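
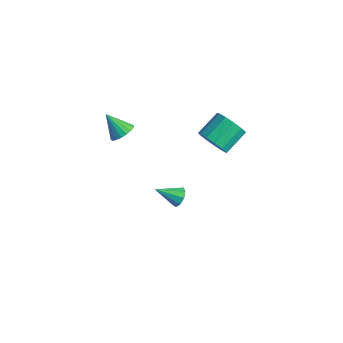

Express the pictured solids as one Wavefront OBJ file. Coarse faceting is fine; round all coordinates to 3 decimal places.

v 0.331 -3.762 3.249
v 0.919 -3.925 3.702
v -0.631 -4.118 4.371
v 0.867 -3.596 3.761
v 0.709 -3.3 3.719
v 0.476 -3.096 3.584
v 0.214 -3.023 3.383
v -0.025 -3.097 3.155
v -0.193 -3.303 2.945
v -0.258 -3.6 2.796
v -0.206 -3.928 2.737
v -0.047 -4.224 2.779
v 0.186 -4.429 2.914
v 0.448 -4.501 3.115
v 0.686 -4.427 3.343
v 0.855 -4.222 3.552
v 1.302 -0.668 -4.2
v 1.644 -1.155 -4.509
v 0.518 -1.752 -3.36
v 1.866 -1.023 -4.131
v 1.825 -0.725 -3.785
v 1.539 -0.4 -3.634
v 1.142 -0.201 -3.747
v 0.82 -0.22 -4.073
v 0.724 -0.449 -4.458
v 0.898 -0.781 -4.723
v 1.261 -1.059 -4.743
v 3.57 -0.2 2.595
v 4.274 0.182 2.014
v 4.154 1.603 2.803
v 3.45 1.22 3.385
v 3.788 0.283 1.759
v 3.668 1.704 2.549
v 3.233 0.23 1.77
v 3.113 1.651 2.559
v 2.784 0.04 2.043
v 2.664 1.461 2.832
v 2.586 -0.226 2.491
v 2.466 1.195 3.281
v 2.7 -0.484 2.973
v 2.58 0.937 3.762
v 3.09 -0.652 3.334
v 2.97 0.769 4.124
v 3.632 -0.676 3.461
v 3.512 0.745 4.251
v 4.155 -0.55 3.313
v 4.035 0.871 4.103
v 4.492 -0.313 2.937
v 4.372 1.108 3.727
v 4.536 -0.04 2.453
v 4.416 1.381 3.242
f 2 1 4
f 2 4 3
f 4 1 5
f 4 5 3
f 5 1 6
f 5 6 3
f 6 1 7
f 6 7 3
f 7 1 8
f 7 8 3
f 8 1 9
f 8 9 3
f 9 1 10
f 9 10 3
f 10 1 11
f 10 11 3
f 11 1 12
f 11 12 3
f 12 1 13
f 12 13 3
f 13 1 14
f 13 14 3
f 14 1 15
f 14 15 3
f 15 1 16
f 15 16 3
f 16 1 2
f 16 2 3
f 18 17 20
f 18 20 19
f 20 17 21
f 20 21 19
f 21 17 22
f 21 22 19
f 22 17 23
f 22 23 19
f 23 17 24
f 23 24 19
f 24 17 25
f 24 25 19
f 25 17 26
f 25 26 19
f 26 17 27
f 26 27 19
f 27 17 18
f 27 18 19
f 29 28 32
f 29 32 30
f 30 32 33
f 30 33 31
f 32 28 34
f 32 34 33
f 33 34 35
f 33 35 31
f 34 28 36
f 34 36 35
f 35 36 37
f 35 37 31
f 36 28 38
f 36 38 37
f 37 38 39
f 37 39 31
f 38 28 40
f 38 40 39
f 39 40 41
f 39 41 31
f 40 28 42
f 40 42 41
f 41 42 43
f 41 43 31
f 42 28 44
f 42 44 43
f 43 44 45
f 43 45 31
f 44 28 46
f 44 46 45
f 45 46 47
f 45 47 31
f 46 28 48
f 46 48 47
f 47 48 49
f 47 49 31
f 48 28 50
f 48 50 49
f 49 50 51
f 49 51 31
f 50 28 29
f 50 29 51
f 51 29 30
f 51 30 31



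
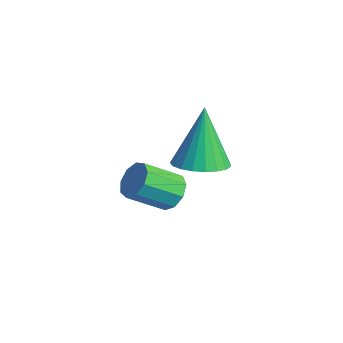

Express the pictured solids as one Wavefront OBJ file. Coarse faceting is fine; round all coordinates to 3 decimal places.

v -0.84 1.189 2.263
v -0.097 1.243 2.46
v -1.32 1.571 3.977
v -0.165 1.544 2.374
v -0.35 1.783 2.269
v -0.619 1.92 2.163
v -0.926 1.931 2.074
v -1.219 1.813 2.018
v -1.446 1.587 2.005
v -1.568 1.293 2.036
v -1.564 0.981 2.106
v -1.435 0.705 2.204
v -1.203 0.512 2.312
v -0.908 0.437 2.412
v -0.601 0.492 2.485
v -0.336 0.667 2.521
v -0.157 0.933 2.512
v 1.473 -0.9 3.575
v 1.706 -1.212 3.216
v 1.5 -2.113 3.866
v 1.267 -1.8 4.225
v 1.951 -1.095 3.456
v 1.745 -1.996 4.106
v 1.972 -0.886 3.751
v 1.767 -1.787 4.402
v 1.76 -0.684 3.964
v 1.554 -1.584 4.615
v 1.413 -0.582 3.995
v 1.207 -1.483 4.646
v 1.094 -0.629 3.829
v 0.889 -1.53 4.48
v 0.953 -0.803 3.544
v 0.747 -1.704 4.195
v 1.054 -1.022 3.273
v 0.849 -1.922 3.924
v 1.352 -1.183 3.144
v 1.146 -2.084 3.794
f 2 1 4
f 2 4 3
f 4 1 5
f 4 5 3
f 5 1 6
f 5 6 3
f 6 1 7
f 6 7 3
f 7 1 8
f 7 8 3
f 8 1 9
f 8 9 3
f 9 1 10
f 9 10 3
f 10 1 11
f 10 11 3
f 11 1 12
f 11 12 3
f 12 1 13
f 12 13 3
f 13 1 14
f 13 14 3
f 14 1 15
f 14 15 3
f 15 1 16
f 15 16 3
f 16 1 17
f 16 17 3
f 17 1 2
f 17 2 3
f 19 18 22
f 19 22 20
f 20 22 23
f 20 23 21
f 22 18 24
f 22 24 23
f 23 24 25
f 23 25 21
f 24 18 26
f 24 26 25
f 25 26 27
f 25 27 21
f 26 18 28
f 26 28 27
f 27 28 29
f 27 29 21
f 28 18 30
f 28 30 29
f 29 30 31
f 29 31 21
f 30 18 32
f 30 32 31
f 31 32 33
f 31 33 21
f 32 18 34
f 32 34 33
f 33 34 35
f 33 35 21
f 34 18 36
f 34 36 35
f 35 36 37
f 35 37 21
f 36 18 19
f 36 19 37
f 37 19 20
f 37 20 21



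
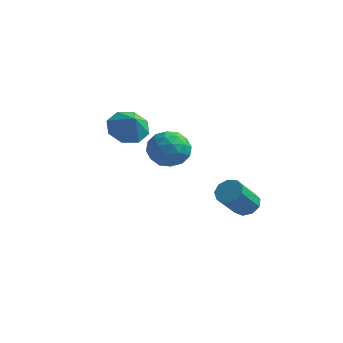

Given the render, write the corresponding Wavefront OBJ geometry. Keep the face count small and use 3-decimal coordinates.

v -2.817 -1.871 2.051
v -2.205 -2.083 1.455
v -2.223 -2.289 2.809
v -2.108 -1.47 1.717
v -2.426 -1.092 2.174
v -2.973 -1.17 2.56
v -3.429 -1.659 2.647
v -3.526 -2.272 2.385
v -3.208 -2.65 1.927
v -2.661 -2.572 1.542
v 2.19 -1.5 -0.988
v 2.784 -1.567 -0.942
v 2.585 -2.587 0.154
v 1.99 -2.52 0.108
v 2.656 -1.27 -0.689
v 2.457 -2.29 0.407
v 2.31 -1.081 -0.576
v 2.11 -2.101 0.52
v 1.908 -1.088 -0.655
v 1.708 -2.108 0.44
v 1.637 -1.288 -0.891
v 1.437 -2.308 0.205
v 1.625 -1.587 -1.171
v 1.426 -2.607 -0.076
v 1.878 -1.845 -1.366
v 1.678 -2.865 -0.271
v 2.276 -1.942 -1.384
v 2.076 -2.962 -0.288
v 2.634 -1.832 -1.216
v 2.434 -2.852 -0.121
v -0.351 -1.934 1.811
v 0.128 -2.443 2.384
v -0.988 -3.137 1.276
v -0.509 -3.646 1.849
v -1.159 -3.101 2.163
v -0.765 -2.358 2.494
v -0.095 -3.222 1.166
v 0.299 -2.479 1.497
v 0.286 -3.239 1.986
v -0.371 -3.165 2.602
v -0.489 -2.415 1.058
v -1.146 -2.341 1.674
v -0.055 -2.083 2.145
v -0.805 -3.497 1.515
v -1.187 -3.177 1.7
v -0.905 -3.476 2.037
v -0.58 -2.033 2.209
v -0.299 -2.332 2.546
v -1.056 -2.719 2.416
v -0.561 -3.248 1.114
v -0.28 -3.547 1.451
v 0.045 -2.104 1.623
v 0.327 -2.403 1.96
v 0.196 -2.861 1.244
v 0.319 -2.85 2.248
v -0.056 -3.557 1.933
v 0.188 -3.308 1.532
v 0.42 -2.871 1.726
v -0.067 -2.806 2.61
v -0.442 -3.513 2.295
v -0.824 -3.193 2.479
v -0.593 -2.756 2.674
v 0.026 -3.274 2.375
v -0.418 -2.067 1.365
v -0.793 -2.774 1.05
v -0.267 -2.824 0.986
v -0.036 -2.387 1.181
v -0.804 -2.023 1.727
v -1.179 -2.73 1.412
v -1.28 -2.709 1.934
v -1.048 -2.272 2.128
v -0.886 -2.306 1.285
f 2 1 4
f 2 4 3
f 4 1 5
f 4 5 3
f 5 1 6
f 5 6 3
f 6 1 7
f 6 7 3
f 7 1 8
f 7 8 3
f 8 1 9
f 8 9 3
f 9 1 10
f 9 10 3
f 10 1 2
f 10 2 3
f 12 11 15
f 12 15 13
f 13 15 16
f 13 16 14
f 15 11 17
f 15 17 16
f 16 17 18
f 16 18 14
f 17 11 19
f 17 19 18
f 18 19 20
f 18 20 14
f 19 11 21
f 19 21 20
f 20 21 22
f 20 22 14
f 21 11 23
f 21 23 22
f 22 23 24
f 22 24 14
f 23 11 25
f 23 25 24
f 24 25 26
f 24 26 14
f 25 11 27
f 25 27 26
f 26 27 28
f 26 28 14
f 27 11 29
f 27 29 28
f 28 29 30
f 28 30 14
f 29 11 12
f 29 12 30
f 30 12 13
f 30 13 14
f 31 68 47
f 68 42 71
f 47 71 36
f 68 71 47
f 31 47 43
f 47 36 48
f 43 48 32
f 47 48 43
f 31 43 52
f 43 32 53
f 52 53 38
f 43 53 52
f 31 52 64
f 52 38 67
f 64 67 41
f 52 67 64
f 31 64 68
f 64 41 72
f 68 72 42
f 64 72 68
f 32 48 59
f 48 36 62
f 59 62 40
f 48 62 59
f 36 71 49
f 71 42 70
f 49 70 35
f 71 70 49
f 42 72 69
f 72 41 65
f 69 65 33
f 72 65 69
f 41 67 66
f 67 38 54
f 66 54 37
f 67 54 66
f 38 53 58
f 53 32 55
f 58 55 39
f 53 55 58
f 34 60 46
f 60 40 61
f 46 61 35
f 60 61 46
f 34 46 44
f 46 35 45
f 44 45 33
f 46 45 44
f 34 44 51
f 44 33 50
f 51 50 37
f 44 50 51
f 34 51 56
f 51 37 57
f 56 57 39
f 51 57 56
f 34 56 60
f 56 39 63
f 60 63 40
f 56 63 60
f 35 61 49
f 61 40 62
f 49 62 36
f 61 62 49
f 33 45 69
f 45 35 70
f 69 70 42
f 45 70 69
f 37 50 66
f 50 33 65
f 66 65 41
f 50 65 66
f 39 57 58
f 57 37 54
f 58 54 38
f 57 54 58
f 40 63 59
f 63 39 55
f 59 55 32
f 63 55 59



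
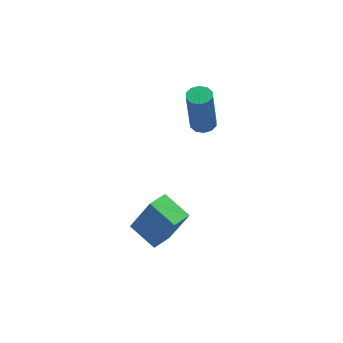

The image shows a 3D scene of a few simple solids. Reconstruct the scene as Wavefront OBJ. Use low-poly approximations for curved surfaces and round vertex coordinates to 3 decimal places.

v -0.171 2.114 -1.317
v 0.332 2.175 -1.261
v 0.135 2.027 0.673
v -0.369 1.966 0.617
v 0.198 2.46 -1.253
v 0 2.312 0.681
v -0.078 2.613 -1.27
v -0.275 2.465 0.665
v -0.389 2.575 -1.304
v -0.586 2.427 0.63
v -0.617 2.361 -1.344
v -0.814 2.213 0.591
v -0.675 2.053 -1.373
v -0.872 1.905 0.561
v -0.54 1.768 -1.381
v -0.738 1.62 0.553
v -0.265 1.615 -1.365
v -0.462 1.467 0.57
v 0.046 1.653 -1.33
v -0.151 1.505 0.604
v 0.274 1.867 -1.291
v 0.077 1.719 0.644
v -3.705 -2.328 -2.205
v -3.018 -2.488 -0.791
v -3.055 -1.709 -2.45
v -2.368 -1.869 -1.036
v -3.012 -3.231 -2.644
v -2.325 -3.391 -1.23
v -2.362 -2.612 -2.889
v -1.675 -2.772 -1.475
f 2 1 5
f 2 5 3
f 3 5 6
f 3 6 4
f 5 1 7
f 5 7 6
f 6 7 8
f 6 8 4
f 7 1 9
f 7 9 8
f 8 9 10
f 8 10 4
f 9 1 11
f 9 11 10
f 10 11 12
f 10 12 4
f 11 1 13
f 11 13 12
f 12 13 14
f 12 14 4
f 13 1 15
f 13 15 14
f 14 15 16
f 14 16 4
f 15 1 17
f 15 17 16
f 16 17 18
f 16 18 4
f 17 1 19
f 17 19 18
f 18 19 20
f 18 20 4
f 19 1 21
f 19 21 20
f 20 21 22
f 20 22 4
f 21 1 2
f 21 2 22
f 22 2 3
f 22 3 4
f 24 26 23
f 27 24 23
f 23 26 25
f 25 27 23
f 24 30 26
f 28 24 27
f 28 30 24
f 26 30 25
f 29 27 25
f 25 30 29
f 29 28 27
f 30 28 29



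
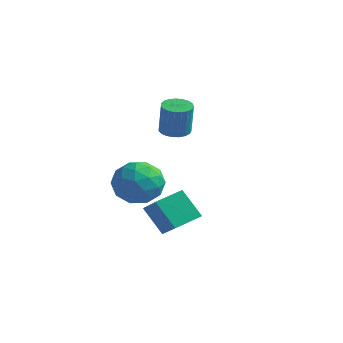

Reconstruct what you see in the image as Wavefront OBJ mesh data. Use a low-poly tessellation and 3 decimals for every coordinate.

v 0.67 -3.14 -1.098
v 1.913 -3.784 -0.205
v 1.02 -1.945 -0.723
v 2.262 -2.589 0.17
v 1.598 -3.031 -2.31
v 2.84 -3.675 -1.417
v 1.947 -1.836 -1.935
v 3.19 -2.48 -1.042
v -2.427 2.353 1.03
v -2.052 1.772 0.87
v -1.718 1.546 2.469
v -2.093 2.127 2.63
v -1.846 1.983 0.856
v -1.512 1.757 2.456
v -1.741 2.258 0.873
v -1.407 2.032 2.473
v -1.754 2.55 0.917
v -1.42 2.324 2.517
v -1.884 2.808 0.981
v -1.55 2.581 2.581
v -2.107 2.987 1.053
v -1.773 2.76 2.653
v -2.386 3.056 1.121
v -2.052 2.83 2.721
v -2.672 3.004 1.173
v -2.338 2.778 2.773
v -2.915 2.839 1.201
v -2.581 2.613 2.801
v -3.075 2.591 1.199
v -2.74 2.364 2.799
v -3.122 2.301 1.168
v -2.788 2.075 2.768
v -3.049 2.02 1.113
v -2.715 1.794 2.713
v -2.868 1.797 1.044
v -2.534 1.571 2.643
v -2.611 1.67 0.972
v -2.277 1.444 2.572
v -2.323 1.661 0.91
v -1.989 1.435 2.51
v 0.693 -1.968 -0.355
v 1.03 -2.52 0.617
v -0.83 -3.08 -0.457
v -0.493 -3.632 0.515
v -0.858 -2.524 0.569
v 0.084 -1.837 0.632
v 0.116 -3.763 -0.472
v 1.058 -3.076 -0.409
v 0.674 -3.629 0.545
v 0.072 -2.863 1.188
v 0.128 -2.737 -1.028
v -0.474 -1.971 -0.385
v 0.995 -2.147 0.14
v -0.795 -3.453 0.02
v -1.01 -2.803 0.052
v -0.811 -3.127 0.623
v 0.439 -1.745 0.149
v 0.637 -2.069 0.72
v -0.473 -2.072 0.692
v -0.437 -3.531 -0.56
v -0.239 -3.855 0.011
v 1.011 -2.473 -0.463
v 1.21 -2.797 0.108
v 0.673 -3.528 -0.532
v 0.984 -3.123 0.669
v 0.089 -3.776 0.609
v 0.447 -3.853 0.029
v 1 -3.449 0.066
v 0.63 -2.672 1.047
v -0.265 -3.326 0.987
v -0.48 -2.675 1.018
v 0.074 -2.271 1.056
v 0.421 -3.324 1.004
v 0.465 -2.274 -0.827
v -0.43 -2.928 -0.887
v 0.126 -3.329 -0.896
v 0.68 -2.925 -0.858
v 0.111 -1.824 -0.449
v -0.784 -2.477 -0.509
v -0.8 -2.151 0.094
v -0.247 -1.747 0.131
v -0.221 -2.276 -0.844
f 2 4 1
f 5 2 1
f 1 4 3
f 3 5 1
f 2 8 4
f 6 2 5
f 6 8 2
f 4 8 3
f 7 5 3
f 3 8 7
f 7 6 5
f 8 6 7
f 10 9 13
f 10 13 11
f 11 13 14
f 11 14 12
f 13 9 15
f 13 15 14
f 14 15 16
f 14 16 12
f 15 9 17
f 15 17 16
f 16 17 18
f 16 18 12
f 17 9 19
f 17 19 18
f 18 19 20
f 18 20 12
f 19 9 21
f 19 21 20
f 20 21 22
f 20 22 12
f 21 9 23
f 21 23 22
f 22 23 24
f 22 24 12
f 23 9 25
f 23 25 24
f 24 25 26
f 24 26 12
f 25 9 27
f 25 27 26
f 26 27 28
f 26 28 12
f 27 9 29
f 27 29 28
f 28 29 30
f 28 30 12
f 29 9 31
f 29 31 30
f 30 31 32
f 30 32 12
f 31 9 33
f 31 33 32
f 32 33 34
f 32 34 12
f 33 9 35
f 33 35 34
f 34 35 36
f 34 36 12
f 35 9 37
f 35 37 36
f 36 37 38
f 36 38 12
f 37 9 39
f 37 39 38
f 38 39 40
f 38 40 12
f 39 9 10
f 39 10 40
f 40 10 11
f 40 11 12
f 41 78 57
f 78 52 81
f 57 81 46
f 78 81 57
f 41 57 53
f 57 46 58
f 53 58 42
f 57 58 53
f 41 53 62
f 53 42 63
f 62 63 48
f 53 63 62
f 41 62 74
f 62 48 77
f 74 77 51
f 62 77 74
f 41 74 78
f 74 51 82
f 78 82 52
f 74 82 78
f 42 58 69
f 58 46 72
f 69 72 50
f 58 72 69
f 46 81 59
f 81 52 80
f 59 80 45
f 81 80 59
f 52 82 79
f 82 51 75
f 79 75 43
f 82 75 79
f 51 77 76
f 77 48 64
f 76 64 47
f 77 64 76
f 48 63 68
f 63 42 65
f 68 65 49
f 63 65 68
f 44 70 56
f 70 50 71
f 56 71 45
f 70 71 56
f 44 56 54
f 56 45 55
f 54 55 43
f 56 55 54
f 44 54 61
f 54 43 60
f 61 60 47
f 54 60 61
f 44 61 66
f 61 47 67
f 66 67 49
f 61 67 66
f 44 66 70
f 66 49 73
f 70 73 50
f 66 73 70
f 45 71 59
f 71 50 72
f 59 72 46
f 71 72 59
f 43 55 79
f 55 45 80
f 79 80 52
f 55 80 79
f 47 60 76
f 60 43 75
f 76 75 51
f 60 75 76
f 49 67 68
f 67 47 64
f 68 64 48
f 67 64 68
f 50 73 69
f 73 49 65
f 69 65 42
f 73 65 69



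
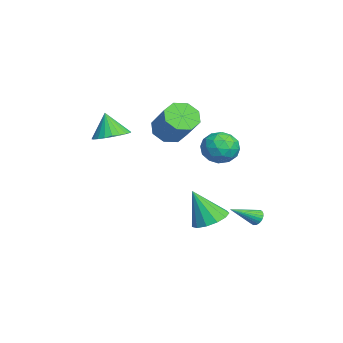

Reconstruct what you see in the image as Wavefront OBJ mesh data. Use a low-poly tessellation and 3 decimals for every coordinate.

v -0.119 1.254 -4.665
v 0.884 1.532 -4.419
v -0.341 0.326 -2.715
v 0.533 1.988 -4.241
v -0.025 2.212 -4.198
v -0.613 2.131 -4.303
v -1.045 1.772 -4.523
v -1.182 1.248 -4.788
v -0.982 0.726 -5.014
v -0.509 0.372 -5.129
v 0.089 0.297 -5.096
v 0.62 0.526 -4.927
v 0.917 0.987 -4.674
v 1.644 3.459 -3.761
v 1.856 3.277 -4.188
v 2.216 2.061 -2.879
v 2.006 3.385 -4.113
v 2.1 3.505 -3.985
v 2.125 3.617 -3.823
v 2.077 3.706 -3.651
v 1.963 3.757 -3.497
v 1.8 3.762 -3.382
v 1.614 3.722 -3.325
v 1.432 3.642 -3.335
v 1.282 3.534 -3.41
v 1.188 3.414 -3.538
v 1.163 3.301 -3.7
v 1.211 3.213 -3.871
v 1.325 3.162 -4.026
v 1.488 3.156 -4.141
v 1.675 3.196 -4.197
v -2.082 -0.756 1.031
v -1.524 -0.337 0.3
v -0.06 0.255 1.759
v -0.618 -0.164 2.489
v -2.031 0.16 0.608
v -0.566 0.751 2.066
v -2.567 0.12 1.162
v -1.103 0.712 2.621
v -2.82 -0.433 1.64
v -1.356 0.159 3.099
v -2.64 -1.175 1.761
v -1.176 -0.583 3.22
v -2.134 -1.671 1.454
v -0.669 -1.08 2.912
v -1.597 -1.632 0.899
v -0.133 -1.04 2.358
v -1.344 -1.079 0.421
v 0.12 -0.487 1.88
v 0.084 1.577 1.097
v 0.488 2.016 0.218
v 1.672 1.244 1.662
v 2.076 1.683 0.783
v 1.592 2.292 1.506
v 0.61 2.497 1.157
v 1.55 0.763 0.723
v 0.568 0.968 0.374
v 1.394 1.513 -0.013
v 1.42 2.457 0.471
v 0.74 0.803 1.409
v 0.766 1.747 1.893
v 0.146 1.826 0.608
v 2.014 1.434 1.272
v 1.729 1.792 1.697
v 1.966 2.05 1.181
v 0.218 2.109 1.16
v 0.456 2.367 0.643
v 1.105 2.529 1.4
v 1.704 0.893 1.237
v 1.942 1.151 0.72
v 0.194 1.21 0.699
v 0.431 1.468 0.183
v 1.055 0.731 0.48
v 0.917 1.788 -0.044
v 1.85 1.592 0.288
v 1.541 1.051 0.253
v 0.964 1.172 0.047
v 0.932 2.343 0.24
v 1.866 2.147 0.572
v 1.581 2.505 0.997
v 1.004 2.626 0.792
v 1.465 2.047 0.105
v 0.294 1.113 1.308
v 1.228 0.917 1.64
v 1.156 0.634 1.088
v 0.579 0.755 0.883
v 0.31 1.668 1.592
v 1.243 1.472 1.924
v 1.196 2.088 1.833
v 0.619 2.209 1.627
v 0.695 1.213 1.775
v 0.416 -3.766 1.623
v 1.028 -3.04 1.969
v -0.016 -4.074 3.037
v 0.695 -2.838 1.911
v 0.319 -2.778 1.809
v -0.042 -2.867 1.679
v -0.334 -3.094 1.541
v -0.511 -3.423 1.415
v -0.547 -3.804 1.321
v -0.436 -4.179 1.273
v -0.196 -4.491 1.278
v 0.137 -4.693 1.336
v 0.513 -4.754 1.437
v 0.874 -4.664 1.567
v 1.166 -4.437 1.706
v 1.343 -4.109 1.832
v 1.379 -3.728 1.926
v 1.268 -3.353 1.974
f 2 1 4
f 2 4 3
f 4 1 5
f 4 5 3
f 5 1 6
f 5 6 3
f 6 1 7
f 6 7 3
f 7 1 8
f 7 8 3
f 8 1 9
f 8 9 3
f 9 1 10
f 9 10 3
f 10 1 11
f 10 11 3
f 11 1 12
f 11 12 3
f 12 1 13
f 12 13 3
f 13 1 2
f 13 2 3
f 15 14 17
f 15 17 16
f 17 14 18
f 17 18 16
f 18 14 19
f 18 19 16
f 19 14 20
f 19 20 16
f 20 14 21
f 20 21 16
f 21 14 22
f 21 22 16
f 22 14 23
f 22 23 16
f 23 14 24
f 23 24 16
f 24 14 25
f 24 25 16
f 25 14 26
f 25 26 16
f 26 14 27
f 26 27 16
f 27 14 28
f 27 28 16
f 28 14 29
f 28 29 16
f 29 14 30
f 29 30 16
f 30 14 31
f 30 31 16
f 31 14 15
f 31 15 16
f 33 32 36
f 33 36 34
f 34 36 37
f 34 37 35
f 36 32 38
f 36 38 37
f 37 38 39
f 37 39 35
f 38 32 40
f 38 40 39
f 39 40 41
f 39 41 35
f 40 32 42
f 40 42 41
f 41 42 43
f 41 43 35
f 42 32 44
f 42 44 43
f 43 44 45
f 43 45 35
f 44 32 46
f 44 46 45
f 45 46 47
f 45 47 35
f 46 32 48
f 46 48 47
f 47 48 49
f 47 49 35
f 48 32 33
f 48 33 49
f 49 33 34
f 49 34 35
f 50 87 66
f 87 61 90
f 66 90 55
f 87 90 66
f 50 66 62
f 66 55 67
f 62 67 51
f 66 67 62
f 50 62 71
f 62 51 72
f 71 72 57
f 62 72 71
f 50 71 83
f 71 57 86
f 83 86 60
f 71 86 83
f 50 83 87
f 83 60 91
f 87 91 61
f 83 91 87
f 51 67 78
f 67 55 81
f 78 81 59
f 67 81 78
f 55 90 68
f 90 61 89
f 68 89 54
f 90 89 68
f 61 91 88
f 91 60 84
f 88 84 52
f 91 84 88
f 60 86 85
f 86 57 73
f 85 73 56
f 86 73 85
f 57 72 77
f 72 51 74
f 77 74 58
f 72 74 77
f 53 79 65
f 79 59 80
f 65 80 54
f 79 80 65
f 53 65 63
f 65 54 64
f 63 64 52
f 65 64 63
f 53 63 70
f 63 52 69
f 70 69 56
f 63 69 70
f 53 70 75
f 70 56 76
f 75 76 58
f 70 76 75
f 53 75 79
f 75 58 82
f 79 82 59
f 75 82 79
f 54 80 68
f 80 59 81
f 68 81 55
f 80 81 68
f 52 64 88
f 64 54 89
f 88 89 61
f 64 89 88
f 56 69 85
f 69 52 84
f 85 84 60
f 69 84 85
f 58 76 77
f 76 56 73
f 77 73 57
f 76 73 77
f 59 82 78
f 82 58 74
f 78 74 51
f 82 74 78
f 93 92 95
f 93 95 94
f 95 92 96
f 95 96 94
f 96 92 97
f 96 97 94
f 97 92 98
f 97 98 94
f 98 92 99
f 98 99 94
f 99 92 100
f 99 100 94
f 100 92 101
f 100 101 94
f 101 92 102
f 101 102 94
f 102 92 103
f 102 103 94
f 103 92 104
f 103 104 94
f 104 92 105
f 104 105 94
f 105 92 106
f 105 106 94
f 106 92 107
f 106 107 94
f 107 92 108
f 107 108 94
f 108 92 109
f 108 109 94
f 109 92 93
f 109 93 94



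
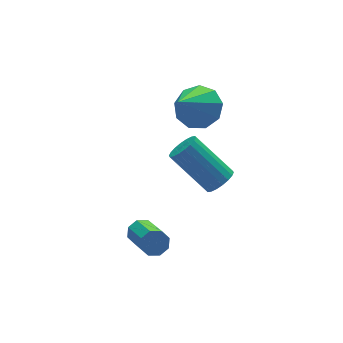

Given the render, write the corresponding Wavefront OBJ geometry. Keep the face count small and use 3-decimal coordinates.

v 4.191 1.825 -0.912
v 4.559 2.443 -0.275
v 2.949 1.035 0.572
v 4.036 2.709 -0.571
v 3.586 2.562 -1.026
v 3.419 2.07 -1.428
v 3.614 1.463 -1.588
v 4.078 1.026 -1.432
v 4.595 0.963 -1.033
v 4.924 1.303 -0.577
v 4.909 1.887 -0.277
v 3.665 -0.889 -2.733
v 3.984 -1.188 -2.266
v 3.093 0.03 -0.879
v 2.775 0.329 -1.347
v 4.161 -0.977 -2.338
v 3.27 0.242 -0.951
v 4.24 -0.748 -2.489
v 3.349 0.471 -1.102
v 4.205 -0.547 -2.688
v 3.314 0.671 -1.301
v 4.063 -0.414 -2.896
v 3.172 0.804 -1.509
v 3.842 -0.375 -3.072
v 2.951 0.843 -1.685
v 3.586 -0.438 -3.181
v 2.696 0.78 -1.794
v 3.347 -0.59 -3.201
v 2.456 0.628 -1.814
v 3.17 -0.802 -3.129
v 2.279 0.417 -1.742
v 3.091 -1.031 -2.978
v 2.2 0.188 -1.591
v 3.126 -1.231 -2.779
v 2.235 -0.013 -1.392
v 3.268 -1.364 -2.571
v 2.377 -0.146 -1.184
v 3.489 -1.403 -2.395
v 2.598 -0.185 -1.008
v 3.744 -1.34 -2.286
v 2.854 -0.122 -0.899
v 0.274 -1.415 -3.67
v 0.682 -1.643 -3.942
v 0.453 -3.173 -3.001
v 0.046 -2.945 -2.73
v 0.808 -1.451 -3.598
v 0.58 -2.981 -2.658
v 0.622 -1.238 -3.297
v 0.394 -2.768 -2.357
v 0.232 -1.129 -3.214
v 0.004 -2.658 -2.274
v -0.133 -1.187 -3.399
v -0.362 -2.717 -2.458
v -0.26 -1.379 -3.742
v -0.488 -2.909 -2.802
v -0.074 -1.592 -4.043
v -0.302 -3.122 -3.103
v 0.316 -1.702 -4.126
v 0.088 -3.231 -3.186
f 2 1 4
f 2 4 3
f 4 1 5
f 4 5 3
f 5 1 6
f 5 6 3
f 6 1 7
f 6 7 3
f 7 1 8
f 7 8 3
f 8 1 9
f 8 9 3
f 9 1 10
f 9 10 3
f 10 1 11
f 10 11 3
f 11 1 2
f 11 2 3
f 13 12 16
f 13 16 14
f 14 16 17
f 14 17 15
f 16 12 18
f 16 18 17
f 17 18 19
f 17 19 15
f 18 12 20
f 18 20 19
f 19 20 21
f 19 21 15
f 20 12 22
f 20 22 21
f 21 22 23
f 21 23 15
f 22 12 24
f 22 24 23
f 23 24 25
f 23 25 15
f 24 12 26
f 24 26 25
f 25 26 27
f 25 27 15
f 26 12 28
f 26 28 27
f 27 28 29
f 27 29 15
f 28 12 30
f 28 30 29
f 29 30 31
f 29 31 15
f 30 12 32
f 30 32 31
f 31 32 33
f 31 33 15
f 32 12 34
f 32 34 33
f 33 34 35
f 33 35 15
f 34 12 36
f 34 36 35
f 35 36 37
f 35 37 15
f 36 12 38
f 36 38 37
f 37 38 39
f 37 39 15
f 38 12 40
f 38 40 39
f 39 40 41
f 39 41 15
f 40 12 13
f 40 13 41
f 41 13 14
f 41 14 15
f 43 42 46
f 43 46 44
f 44 46 47
f 44 47 45
f 46 42 48
f 46 48 47
f 47 48 49
f 47 49 45
f 48 42 50
f 48 50 49
f 49 50 51
f 49 51 45
f 50 42 52
f 50 52 51
f 51 52 53
f 51 53 45
f 52 42 54
f 52 54 53
f 53 54 55
f 53 55 45
f 54 42 56
f 54 56 55
f 55 56 57
f 55 57 45
f 56 42 58
f 56 58 57
f 57 58 59
f 57 59 45
f 58 42 43
f 58 43 59
f 59 43 44
f 59 44 45



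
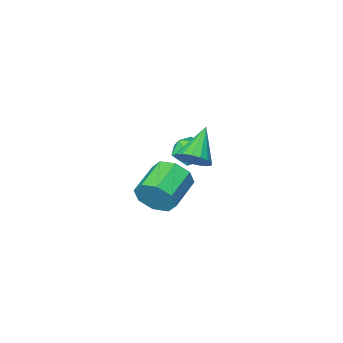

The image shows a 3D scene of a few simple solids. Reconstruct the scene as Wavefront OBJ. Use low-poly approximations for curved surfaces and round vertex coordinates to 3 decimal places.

v -1.838 -0.223 -2.883
v -1.282 -0.169 -2.324
v -2.982 -0.937 -1.677
v -1.465 0.161 -2.302
v -1.733 0.404 -2.413
v -2.026 0.502 -2.632
v -2.275 0.435 -2.908
v -2.424 0.217 -3.179
v -2.439 -0.102 -3.382
v -2.316 -0.449 -3.47
v -2.084 -0.743 -3.425
v -1.795 -0.919 -3.255
v -1.516 -0.935 -3
v -1.311 -0.788 -2.718
v -1.227 -0.511 -2.474
v 2.045 2.788 -2.182
v 2.458 2.517 -1.453
v 1.148 1.821 -0.97
v 0.735 2.092 -1.698
v 2.166 3.119 -1.375
v 0.857 2.423 -0.892
v 1.804 3.527 -1.77
v 0.494 2.831 -1.287
v 1.583 3.503 -2.406
v 0.273 2.806 -1.922
v 1.632 3.059 -2.91
v 0.322 2.363 -2.427
v 1.923 2.457 -2.988
v 0.614 1.761 -2.505
v 2.286 2.049 -2.593
v 0.976 1.353 -2.11
v 2.507 2.074 -1.958
v 1.197 1.377 -1.474
v -3.301 -1.491 -3.812
v -2.596 -1.719 -3.436
v -3.584 -2.781 -4.064
v -2.879 -3.009 -3.688
v -3.503 -2.692 -3.242
v -3.329 -1.895 -3.086
v -2.851 -2.605 -4.414
v -2.677 -1.808 -4.258
v -2.318 -2.408 -3.808
v -2.721 -2.461 -3.084
v -3.459 -2.039 -4.416
v -3.862 -2.092 -3.692
f 2 1 4
f 2 4 3
f 4 1 5
f 4 5 3
f 5 1 6
f 5 6 3
f 6 1 7
f 6 7 3
f 7 1 8
f 7 8 3
f 8 1 9
f 8 9 3
f 9 1 10
f 9 10 3
f 10 1 11
f 10 11 3
f 11 1 12
f 11 12 3
f 12 1 13
f 12 13 3
f 13 1 14
f 13 14 3
f 14 1 15
f 14 15 3
f 15 1 2
f 15 2 3
f 17 16 20
f 17 20 18
f 18 20 21
f 18 21 19
f 20 16 22
f 20 22 21
f 21 22 23
f 21 23 19
f 22 16 24
f 22 24 23
f 23 24 25
f 23 25 19
f 24 16 26
f 24 26 25
f 25 26 27
f 25 27 19
f 26 16 28
f 26 28 27
f 27 28 29
f 27 29 19
f 28 16 30
f 28 30 29
f 29 30 31
f 29 31 19
f 30 16 32
f 30 32 31
f 31 32 33
f 31 33 19
f 32 16 17
f 32 17 33
f 33 17 18
f 33 18 19
f 34 45 39
f 34 39 35
f 34 35 41
f 34 41 44
f 34 44 45
f 35 39 43
f 39 45 38
f 45 44 36
f 44 41 40
f 41 35 42
f 37 43 38
f 37 38 36
f 37 36 40
f 37 40 42
f 37 42 43
f 38 43 39
f 36 38 45
f 40 36 44
f 42 40 41
f 43 42 35



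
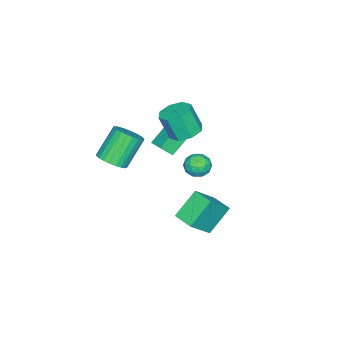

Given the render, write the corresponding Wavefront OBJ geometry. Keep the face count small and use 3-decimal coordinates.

v 0.223 -0.254 2.971
v 0.857 0.43 3.199
v 0.97 -0.181 4.717
v 0.337 -0.866 4.489
v 0.163 0.633 3.333
v 0.277 0.021 4.851
v -0.495 0.316 3.255
v -0.381 -0.295 4.772
v -0.733 -0.335 3.01
v -0.619 -0.946 4.528
v -0.41 -0.939 2.743
v -0.297 -1.55 4.261
v 0.283 -1.141 2.609
v 0.397 -1.753 4.127
v 0.941 -0.825 2.688
v 1.055 -1.436 4.205
v 1.179 -0.174 2.932
v 1.293 -0.785 4.45
v 3.699 -2.771 2.055
v 4.109 -3.421 2.523
v 2.891 -3.059 4.093
v 2.481 -2.409 3.625
v 4.303 -3.142 2.609
v 3.086 -2.779 4.179
v 4.406 -2.806 2.611
v 3.188 -2.443 4.181
v 4.4 -2.465 2.528
v 3.183 -2.102 4.098
v 4.288 -2.17 2.373
v 3.071 -1.808 3.944
v 4.086 -1.967 2.17
v 2.869 -1.605 3.74
v 3.826 -1.887 1.949
v 2.608 -1.524 3.519
v 3.546 -1.941 1.744
v 2.328 -1.578 3.315
v 3.289 -2.121 1.587
v 2.071 -1.759 3.157
v 3.094 -2.401 1.501
v 1.877 -2.038 3.071
v 2.992 -2.737 1.499
v 1.774 -2.374 3.069
v 2.997 -3.078 1.582
v 1.78 -2.715 3.152
v 3.109 -3.372 1.736
v 1.892 -3.01 3.307
v 3.311 -3.575 1.94
v 2.094 -3.213 3.51
v 3.572 -3.656 2.161
v 2.354 -3.293 3.731
v 3.852 -3.602 2.365
v 2.634 -3.239 3.936
v 0.731 0.556 -4.026
v -0.553 1.074 -2.681
v 1.178 1.734 -4.053
v -0.105 2.252 -2.707
v 2.045 0.088 -2.593
v 0.762 0.606 -1.247
v 2.493 1.266 -2.619
v 1.209 1.784 -1.274
v 3.284 2.532 2.846
v 3.554 2.248 3.518
v 2.426 1.612 2.802
v 2.696 1.328 3.474
v 2.319 2.009 3.463
v 2.85 2.577 3.49
v 3.13 1.283 2.83
v 3.661 1.851 2.857
v 3.459 1.476 3.508
v 2.958 1.924 3.899
v 3.022 1.936 2.421
v 2.521 2.384 2.812
v 3.494 2.471 3.186
v 2.486 1.389 3.134
v 2.264 1.789 3.127
v 2.423 1.622 3.522
v 3.08 2.664 3.169
v 3.239 2.497 3.565
v 2.513 2.357 3.532
v 2.741 1.363 2.755
v 2.9 1.196 3.151
v 3.557 2.238 2.798
v 3.716 2.071 3.193
v 3.467 1.503 2.788
v 3.597 1.85 3.575
v 3.093 1.309 3.549
v 3.348 1.283 3.171
v 3.66 1.617 3.187
v 3.303 2.114 3.805
v 2.798 1.573 3.779
v 2.577 1.973 3.772
v 2.888 2.307 3.788
v 3.247 1.66 3.799
v 3.182 2.287 2.541
v 2.677 1.746 2.515
v 3.092 1.553 2.532
v 3.403 1.887 2.548
v 2.887 2.551 2.771
v 2.383 2.01 2.745
v 2.32 2.243 3.133
v 2.632 2.577 3.149
v 2.733 2.2 2.521
v -1.488 -2.588 -0.784
v -1.11 -3.144 -0.1
v -2.663 -2.21 0.17
v -2.285 -2.766 0.855
v -0.855 -1.654 -0.375
v -0.477 -2.21 0.31
v -2.03 -1.276 0.58
v -1.652 -1.832 1.264
f 2 1 5
f 2 5 3
f 3 5 6
f 3 6 4
f 5 1 7
f 5 7 6
f 6 7 8
f 6 8 4
f 7 1 9
f 7 9 8
f 8 9 10
f 8 10 4
f 9 1 11
f 9 11 10
f 10 11 12
f 10 12 4
f 11 1 13
f 11 13 12
f 12 13 14
f 12 14 4
f 13 1 15
f 13 15 14
f 14 15 16
f 14 16 4
f 15 1 17
f 15 17 16
f 16 17 18
f 16 18 4
f 17 1 2
f 17 2 18
f 18 2 3
f 18 3 4
f 20 19 23
f 20 23 21
f 21 23 24
f 21 24 22
f 23 19 25
f 23 25 24
f 24 25 26
f 24 26 22
f 25 19 27
f 25 27 26
f 26 27 28
f 26 28 22
f 27 19 29
f 27 29 28
f 28 29 30
f 28 30 22
f 29 19 31
f 29 31 30
f 30 31 32
f 30 32 22
f 31 19 33
f 31 33 32
f 32 33 34
f 32 34 22
f 33 19 35
f 33 35 34
f 34 35 36
f 34 36 22
f 35 19 37
f 35 37 36
f 36 37 38
f 36 38 22
f 37 19 39
f 37 39 38
f 38 39 40
f 38 40 22
f 39 19 41
f 39 41 40
f 40 41 42
f 40 42 22
f 41 19 43
f 41 43 42
f 42 43 44
f 42 44 22
f 43 19 45
f 43 45 44
f 44 45 46
f 44 46 22
f 45 19 47
f 45 47 46
f 46 47 48
f 46 48 22
f 47 19 49
f 47 49 48
f 48 49 50
f 48 50 22
f 49 19 51
f 49 51 50
f 50 51 52
f 50 52 22
f 51 19 20
f 51 20 52
f 52 20 21
f 52 21 22
f 54 56 53
f 57 54 53
f 53 56 55
f 55 57 53
f 54 60 56
f 58 54 57
f 58 60 54
f 56 60 55
f 59 57 55
f 55 60 59
f 59 58 57
f 60 58 59
f 61 98 77
f 98 72 101
f 77 101 66
f 98 101 77
f 61 77 73
f 77 66 78
f 73 78 62
f 77 78 73
f 61 73 82
f 73 62 83
f 82 83 68
f 73 83 82
f 61 82 94
f 82 68 97
f 94 97 71
f 82 97 94
f 61 94 98
f 94 71 102
f 98 102 72
f 94 102 98
f 62 78 89
f 78 66 92
f 89 92 70
f 78 92 89
f 66 101 79
f 101 72 100
f 79 100 65
f 101 100 79
f 72 102 99
f 102 71 95
f 99 95 63
f 102 95 99
f 71 97 96
f 97 68 84
f 96 84 67
f 97 84 96
f 68 83 88
f 83 62 85
f 88 85 69
f 83 85 88
f 64 90 76
f 90 70 91
f 76 91 65
f 90 91 76
f 64 76 74
f 76 65 75
f 74 75 63
f 76 75 74
f 64 74 81
f 74 63 80
f 81 80 67
f 74 80 81
f 64 81 86
f 81 67 87
f 86 87 69
f 81 87 86
f 64 86 90
f 86 69 93
f 90 93 70
f 86 93 90
f 65 91 79
f 91 70 92
f 79 92 66
f 91 92 79
f 63 75 99
f 75 65 100
f 99 100 72
f 75 100 99
f 67 80 96
f 80 63 95
f 96 95 71
f 80 95 96
f 69 87 88
f 87 67 84
f 88 84 68
f 87 84 88
f 70 93 89
f 93 69 85
f 89 85 62
f 93 85 89
f 104 106 103
f 107 104 103
f 103 106 105
f 105 107 103
f 104 110 106
f 108 104 107
f 108 110 104
f 106 110 105
f 109 107 105
f 105 110 109
f 109 108 107
f 110 108 109



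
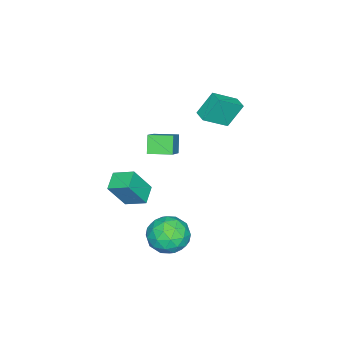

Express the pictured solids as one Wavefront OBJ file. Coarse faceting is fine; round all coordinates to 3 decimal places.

v 1.836 3.607 -4.379
v 2.657 2.891 -4.974
v 1.783 2.289 -2.866
v 2.604 1.573 -3.461
v 2.956 2.67 -3.001
v 2.989 3.485 -3.936
v 1.451 1.695 -3.904
v 1.484 2.51 -4.839
v 2.419 1.71 -4.68
v 3.349 2.313 -4.122
v 1.091 2.867 -3.718
v 2.021 3.47 -3.16
v 2.251 3.365 -4.809
v 2.189 1.815 -3.031
v 2.396 2.46 -2.76
v 2.878 2.04 -3.11
v 2.446 3.714 -4.199
v 2.928 3.293 -4.549
v 3.104 3.163 -3.39
v 1.512 1.887 -3.291
v 1.994 1.466 -3.641
v 1.562 3.14 -4.73
v 2.044 2.72 -5.08
v 1.336 2.017 -4.45
v 2.594 2.25 -4.986
v 2.563 1.475 -4.097
v 1.885 1.546 -4.357
v 1.904 2.025 -4.907
v 3.14 2.604 -4.658
v 3.109 1.829 -3.769
v 3.316 2.474 -3.499
v 3.335 2.953 -4.049
v 3.001 1.91 -4.486
v 1.331 3.351 -4.071
v 1.3 2.576 -3.182
v 1.105 2.227 -3.791
v 1.124 2.706 -4.341
v 1.877 3.705 -3.743
v 1.846 2.93 -2.854
v 2.536 3.155 -2.933
v 2.555 3.634 -3.483
v 1.439 3.27 -3.354
v 1.422 0.04 -1.718
v 2.153 -0.58 -0.135
v 1.361 1.221 -1.227
v 2.092 0.601 0.355
v 2.468 0.259 -2.115
v 3.199 -0.361 -0.533
v 2.407 1.44 -1.625
v 3.138 0.82 -0.042
v -3.532 2.876 1.337
v -4.177 3.476 2.684
v -3.012 3.483 1.316
v -3.657 4.083 2.664
v -2.423 1.957 2.276
v -3.068 2.557 3.624
v -1.903 2.564 2.256
v -2.548 3.164 3.603
v 0.638 1.004 2.43
v 2.055 1.373 3.494
v 0.245 2.239 2.525
v 1.662 2.608 3.589
v 1.258 1.272 1.511
v 2.675 1.641 2.575
v 0.865 2.507 1.606
v 2.282 2.876 2.67
f 1 38 17
f 38 12 41
f 17 41 6
f 38 41 17
f 1 17 13
f 17 6 18
f 13 18 2
f 17 18 13
f 1 13 22
f 13 2 23
f 22 23 8
f 13 23 22
f 1 22 34
f 22 8 37
f 34 37 11
f 22 37 34
f 1 34 38
f 34 11 42
f 38 42 12
f 34 42 38
f 2 18 29
f 18 6 32
f 29 32 10
f 18 32 29
f 6 41 19
f 41 12 40
f 19 40 5
f 41 40 19
f 12 42 39
f 42 11 35
f 39 35 3
f 42 35 39
f 11 37 36
f 37 8 24
f 36 24 7
f 37 24 36
f 8 23 28
f 23 2 25
f 28 25 9
f 23 25 28
f 4 30 16
f 30 10 31
f 16 31 5
f 30 31 16
f 4 16 14
f 16 5 15
f 14 15 3
f 16 15 14
f 4 14 21
f 14 3 20
f 21 20 7
f 14 20 21
f 4 21 26
f 21 7 27
f 26 27 9
f 21 27 26
f 4 26 30
f 26 9 33
f 30 33 10
f 26 33 30
f 5 31 19
f 31 10 32
f 19 32 6
f 31 32 19
f 3 15 39
f 15 5 40
f 39 40 12
f 15 40 39
f 7 20 36
f 20 3 35
f 36 35 11
f 20 35 36
f 9 27 28
f 27 7 24
f 28 24 8
f 27 24 28
f 10 33 29
f 33 9 25
f 29 25 2
f 33 25 29
f 44 46 43
f 47 44 43
f 43 46 45
f 45 47 43
f 44 50 46
f 48 44 47
f 48 50 44
f 46 50 45
f 49 47 45
f 45 50 49
f 49 48 47
f 50 48 49
f 52 54 51
f 55 52 51
f 51 54 53
f 53 55 51
f 52 58 54
f 56 52 55
f 56 58 52
f 54 58 53
f 57 55 53
f 53 58 57
f 57 56 55
f 58 56 57
f 60 62 59
f 63 60 59
f 59 62 61
f 61 63 59
f 60 66 62
f 64 60 63
f 64 66 60
f 62 66 61
f 65 63 61
f 61 66 65
f 65 64 63
f 66 64 65



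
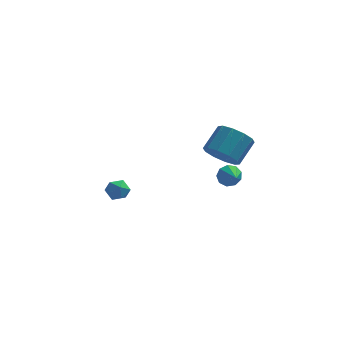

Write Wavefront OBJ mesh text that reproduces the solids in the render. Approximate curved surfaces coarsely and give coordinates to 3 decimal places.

v 3.055 -1.47 -0.722
v 3.37 -1.627 -1.292
v 3.445 -2.45 -0.238
v 3.648 -1.382 -1.022
v 3.648 -1.179 -0.611
v 3.371 -1.112 -0.252
v 2.946 -1.213 -0.113
v 2.572 -1.434 -0.259
v 2.424 -1.672 -0.622
v 2.571 -1.816 -1.031
v 2.945 -1.798 -1.296
v 2.735 -3.654 2.087
v 3.383 -3.412 1.365
v 4.053 -2.384 2.311
v 3.405 -2.626 3.033
v 2.89 -3.042 1.312
v 3.561 -2.014 2.258
v 2.339 -2.906 1.555
v 3.009 -1.878 2.501
v 1.938 -3.056 2.001
v 2.609 -2.027 2.947
v 1.842 -3.434 2.48
v 2.513 -2.406 3.427
v 2.087 -3.896 2.809
v 2.757 -2.868 3.755
v 2.579 -4.266 2.862
v 3.25 -3.238 3.808
v 3.131 -4.402 2.619
v 3.801 -3.374 3.565
v 3.531 -4.253 2.173
v 4.202 -3.224 3.119
v 3.627 -3.874 1.693
v 4.298 -2.846 2.64
v -3.515 1.474 -4.067
v -3.009 1.828 -4.467
v -2.651 0.932 -3.453
v -2.145 1.286 -3.853
v -2.563 1.658 -3.376
v -3.097 1.994 -3.755
v -2.563 0.766 -4.165
v -3.097 1.102 -4.544
v -2.42 1.391 -4.528
v -2.42 1.942 -4.04
v -3.24 0.818 -3.88
v -3.24 1.369 -3.392
f 2 1 4
f 2 4 3
f 4 1 5
f 4 5 3
f 5 1 6
f 5 6 3
f 6 1 7
f 6 7 3
f 7 1 8
f 7 8 3
f 8 1 9
f 8 9 3
f 9 1 10
f 9 10 3
f 10 1 11
f 10 11 3
f 11 1 2
f 11 2 3
f 13 12 16
f 13 16 14
f 14 16 17
f 14 17 15
f 16 12 18
f 16 18 17
f 17 18 19
f 17 19 15
f 18 12 20
f 18 20 19
f 19 20 21
f 19 21 15
f 20 12 22
f 20 22 21
f 21 22 23
f 21 23 15
f 22 12 24
f 22 24 23
f 23 24 25
f 23 25 15
f 24 12 26
f 24 26 25
f 25 26 27
f 25 27 15
f 26 12 28
f 26 28 27
f 27 28 29
f 27 29 15
f 28 12 30
f 28 30 29
f 29 30 31
f 29 31 15
f 30 12 32
f 30 32 31
f 31 32 33
f 31 33 15
f 32 12 13
f 32 13 33
f 33 13 14
f 33 14 15
f 34 45 39
f 34 39 35
f 34 35 41
f 34 41 44
f 34 44 45
f 35 39 43
f 39 45 38
f 45 44 36
f 44 41 40
f 41 35 42
f 37 43 38
f 37 38 36
f 37 36 40
f 37 40 42
f 37 42 43
f 38 43 39
f 36 38 45
f 40 36 44
f 42 40 41
f 43 42 35



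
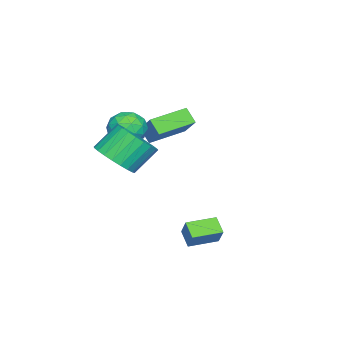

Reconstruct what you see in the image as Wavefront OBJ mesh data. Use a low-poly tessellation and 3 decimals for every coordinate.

v -2.24 -0.315 2.314
v -2.497 -0.844 2.954
v -3.623 0.729 2.62
v -3.881 0.2 3.26
v -1.339 0.56 3.4
v -1.597 0.031 4.04
v -2.723 1.604 3.706
v -2.98 1.075 4.346
v 1.405 -0.177 3.01
v 2.299 0.165 3.466
v 1.488 0.84 4.547
v 0.595 0.497 4.09
v 2.215 0.478 3.208
v 1.404 1.152 4.289
v 2.008 0.69 2.92
v 1.197 1.365 4.001
v 1.709 0.771 2.646
v 0.898 1.445 3.727
v 1.364 0.707 2.427
v 0.553 1.382 3.508
v 1.025 0.509 2.296
v 0.215 1.183 3.377
v 0.744 0.206 2.275
v -0.066 0.88 3.356
v 0.564 -0.155 2.365
v -0.246 0.519 3.446
v 0.512 -0.52 2.553
v -0.299 0.155 3.634
v 0.596 -0.832 2.811
v -0.215 -0.158 3.892
v 0.803 -1.045 3.099
v -0.008 -0.37 4.18
v 1.102 -1.125 3.373
v 0.291 -0.451 4.454
v 1.447 -1.062 3.592
v 0.636 -0.387 4.673
v 1.785 -0.863 3.723
v 0.975 -0.189 4.804
v 2.066 -0.56 3.744
v 1.256 0.114 4.825
v 2.246 -0.199 3.654
v 1.436 0.475 4.735
v -1.044 -0.205 3.13
v -0.503 0.249 3.711
v -0.897 -1.429 3.949
v -0.356 -0.975 4.53
v -1.246 -0.772 4.482
v -1.338 -0.016 3.976
v -0.062 -1.164 3.684
v -0.154 -0.408 3.178
v 0.104 -0.344 4.054
v -0.628 -0.102 4.546
v -0.772 -1.078 3.114
v -1.504 -0.836 3.606
v -0.787 0.129 3.348
v -0.613 -1.309 4.312
v -1.137 -1.19 4.283
v -0.819 -0.923 4.625
v -1.277 -0.027 3.504
v -0.959 0.24 3.845
v -1.396 -0.36 4.299
v -0.441 -1.42 3.815
v -0.123 -1.153 4.156
v -0.581 -0.257 3.035
v -0.263 0.01 3.377
v -0.004 -0.82 3.361
v -0.112 0.048 3.891
v -0.025 -0.671 4.373
v 0.147 -0.782 3.876
v 0.094 -0.338 3.578
v -0.542 0.19 4.181
v -0.455 -0.529 4.663
v -0.979 -0.41 4.634
v -1.032 0.034 4.337
v -0.185 -0.158 4.382
v -0.945 -0.651 2.997
v -0.858 -1.37 3.479
v -0.368 -1.214 3.323
v -0.421 -0.77 3.026
v -1.375 -0.509 3.287
v -1.288 -1.228 3.769
v -1.494 -0.842 4.082
v -1.547 -0.398 3.784
v -1.215 -1.022 3.278
v 1.633 4.497 -0.507
v 1.148 3.997 -0.021
v 2.066 4.874 0.312
v 1.58 4.373 0.798
v 2.54 3.567 -0.558
v 2.054 3.066 -0.072
v 2.972 3.943 0.261
v 2.487 3.443 0.747
f 2 4 1
f 5 2 1
f 1 4 3
f 3 5 1
f 2 8 4
f 6 2 5
f 6 8 2
f 4 8 3
f 7 5 3
f 3 8 7
f 7 6 5
f 8 6 7
f 10 9 13
f 10 13 11
f 11 13 14
f 11 14 12
f 13 9 15
f 13 15 14
f 14 15 16
f 14 16 12
f 15 9 17
f 15 17 16
f 16 17 18
f 16 18 12
f 17 9 19
f 17 19 18
f 18 19 20
f 18 20 12
f 19 9 21
f 19 21 20
f 20 21 22
f 20 22 12
f 21 9 23
f 21 23 22
f 22 23 24
f 22 24 12
f 23 9 25
f 23 25 24
f 24 25 26
f 24 26 12
f 25 9 27
f 25 27 26
f 26 27 28
f 26 28 12
f 27 9 29
f 27 29 28
f 28 29 30
f 28 30 12
f 29 9 31
f 29 31 30
f 30 31 32
f 30 32 12
f 31 9 33
f 31 33 32
f 32 33 34
f 32 34 12
f 33 9 35
f 33 35 34
f 34 35 36
f 34 36 12
f 35 9 37
f 35 37 36
f 36 37 38
f 36 38 12
f 37 9 39
f 37 39 38
f 38 39 40
f 38 40 12
f 39 9 41
f 39 41 40
f 40 41 42
f 40 42 12
f 41 9 10
f 41 10 42
f 42 10 11
f 42 11 12
f 43 80 59
f 80 54 83
f 59 83 48
f 80 83 59
f 43 59 55
f 59 48 60
f 55 60 44
f 59 60 55
f 43 55 64
f 55 44 65
f 64 65 50
f 55 65 64
f 43 64 76
f 64 50 79
f 76 79 53
f 64 79 76
f 43 76 80
f 76 53 84
f 80 84 54
f 76 84 80
f 44 60 71
f 60 48 74
f 71 74 52
f 60 74 71
f 48 83 61
f 83 54 82
f 61 82 47
f 83 82 61
f 54 84 81
f 84 53 77
f 81 77 45
f 84 77 81
f 53 79 78
f 79 50 66
f 78 66 49
f 79 66 78
f 50 65 70
f 65 44 67
f 70 67 51
f 65 67 70
f 46 72 58
f 72 52 73
f 58 73 47
f 72 73 58
f 46 58 56
f 58 47 57
f 56 57 45
f 58 57 56
f 46 56 63
f 56 45 62
f 63 62 49
f 56 62 63
f 46 63 68
f 63 49 69
f 68 69 51
f 63 69 68
f 46 68 72
f 68 51 75
f 72 75 52
f 68 75 72
f 47 73 61
f 73 52 74
f 61 74 48
f 73 74 61
f 45 57 81
f 57 47 82
f 81 82 54
f 57 82 81
f 49 62 78
f 62 45 77
f 78 77 53
f 62 77 78
f 51 69 70
f 69 49 66
f 70 66 50
f 69 66 70
f 52 75 71
f 75 51 67
f 71 67 44
f 75 67 71
f 86 88 85
f 89 86 85
f 85 88 87
f 87 89 85
f 86 92 88
f 90 86 89
f 90 92 86
f 88 92 87
f 91 89 87
f 87 92 91
f 91 90 89
f 92 90 91



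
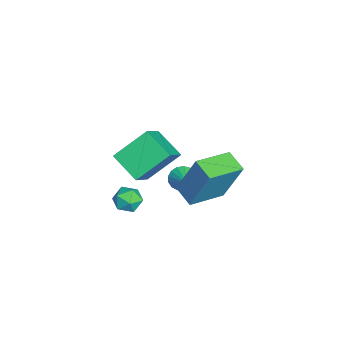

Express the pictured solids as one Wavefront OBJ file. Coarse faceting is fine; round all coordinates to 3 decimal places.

v 0.894 -0.872 2.126
v 1.168 -0.147 4.002
v -0.073 0.428 1.765
v 0.201 1.153 3.641
v 1.679 -0.373 1.819
v 1.953 0.352 3.695
v 0.712 0.927 1.458
v 0.986 1.652 3.334
v -4.101 -2.87 -0.462
v -4.595 -1.501 0.664
v -3.135 -1.961 -1.142
v -3.629 -0.593 -0.016
v -2.911 -3.327 0.616
v -3.405 -1.959 1.742
v -1.945 -2.419 -0.064
v -2.439 -1.05 1.062
v 0.669 -2.127 1.158
v 1.068 -2.617 1.32
v -0.048 -2.823 0.82
v 0.351 -3.313 0.982
v 0.075 -2.95 1.447
v 0.518 -2.52 1.657
v 0.502 -2.92 0.483
v 0.945 -2.49 0.693
v 0.965 -3.107 0.903
v 0.701 -3.125 1.499
v 0.319 -2.315 0.641
v 0.055 -2.333 1.237
v -2.801 -0.557 -0.792
v -2.51 -0.474 -1.31
v -1.919 -0.383 -0.268
v -2.602 -0.211 -1.24
v -2.741 -0.028 -1.068
v -2.893 0.035 -0.833
v -3.024 -0.038 -0.588
v -3.104 -0.23 -0.39
v -3.114 -0.496 -0.284
v -3.053 -0.777 -0.294
v -2.934 -1.007 -0.418
v -2.785 -1.134 -0.628
v -2.639 -1.128 -0.875
v -2.53 -0.992 -1.104
v -2.484 -0.756 -1.26
f 2 4 1
f 5 2 1
f 1 4 3
f 3 5 1
f 2 8 4
f 6 2 5
f 6 8 2
f 4 8 3
f 7 5 3
f 3 8 7
f 7 6 5
f 8 6 7
f 10 12 9
f 13 10 9
f 9 12 11
f 11 13 9
f 10 16 12
f 14 10 13
f 14 16 10
f 12 16 11
f 15 13 11
f 11 16 15
f 15 14 13
f 16 14 15
f 17 28 22
f 17 22 18
f 17 18 24
f 17 24 27
f 17 27 28
f 18 22 26
f 22 28 21
f 28 27 19
f 27 24 23
f 24 18 25
f 20 26 21
f 20 21 19
f 20 19 23
f 20 23 25
f 20 25 26
f 21 26 22
f 19 21 28
f 23 19 27
f 25 23 24
f 26 25 18
f 30 29 32
f 30 32 31
f 32 29 33
f 32 33 31
f 33 29 34
f 33 34 31
f 34 29 35
f 34 35 31
f 35 29 36
f 35 36 31
f 36 29 37
f 36 37 31
f 37 29 38
f 37 38 31
f 38 29 39
f 38 39 31
f 39 29 40
f 39 40 31
f 40 29 41
f 40 41 31
f 41 29 42
f 41 42 31
f 42 29 43
f 42 43 31
f 43 29 30
f 43 30 31



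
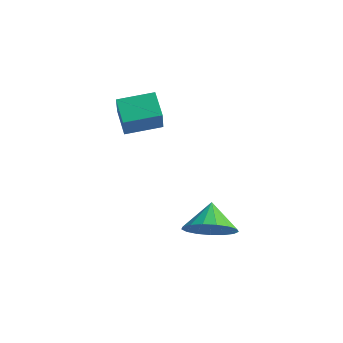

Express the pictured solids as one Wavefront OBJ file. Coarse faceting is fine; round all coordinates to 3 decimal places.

v 0.84 -3.484 -0.388
v 1.656 -3.644 0.252
v 0.48 -2.536 0.308
v 1.834 -3.324 -0.092
v 1.785 -3.04 -0.504
v 1.519 -2.858 -0.889
v 1.097 -2.82 -1.16
v 0.616 -2.933 -1.254
v 0.187 -3.173 -1.149
v -0.093 -3.484 -0.871
v -0.159 -3.795 -0.481
v 0.004 -4.034 -0.071
v 0.358 -4.148 0.267
v 0.823 -4.11 0.455
v 1.291 -3.928 0.449
v -4.384 -0.477 2.325
v -4.169 -0.984 3.458
v -3.189 0.428 2.503
v -2.973 -0.08 3.636
v -3.687 -1.3 1.824
v -3.471 -1.808 2.957
v -2.491 -0.396 2.002
v -2.276 -0.903 3.135
f 2 1 4
f 2 4 3
f 4 1 5
f 4 5 3
f 5 1 6
f 5 6 3
f 6 1 7
f 6 7 3
f 7 1 8
f 7 8 3
f 8 1 9
f 8 9 3
f 9 1 10
f 9 10 3
f 10 1 11
f 10 11 3
f 11 1 12
f 11 12 3
f 12 1 13
f 12 13 3
f 13 1 14
f 13 14 3
f 14 1 15
f 14 15 3
f 15 1 2
f 15 2 3
f 17 19 16
f 20 17 16
f 16 19 18
f 18 20 16
f 17 23 19
f 21 17 20
f 21 23 17
f 19 23 18
f 22 20 18
f 18 23 22
f 22 21 20
f 23 21 22



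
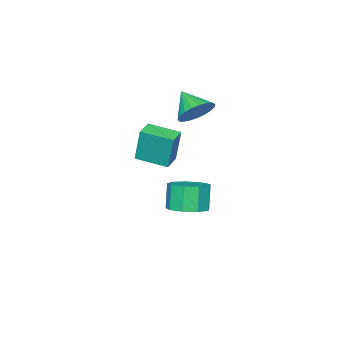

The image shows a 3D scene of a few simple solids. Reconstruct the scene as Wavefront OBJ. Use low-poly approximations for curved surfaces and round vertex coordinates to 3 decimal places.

v 1.113 -0.703 1.134
v 1.087 -0.385 2.946
v 0.497 0.772 0.866
v 0.471 1.089 2.679
v 2.029 -0.329 1.081
v 2.003 -0.012 2.894
v 1.413 1.145 0.814
v 1.387 1.463 2.626
v -1.956 -0.728 -4.062
v -0.956 -0.971 -3.811
v -1.384 -1.276 -2.406
v -2.384 -1.032 -2.658
v -1.076 -0.266 -3.694
v -1.504 -0.57 -2.289
v -1.608 0.224 -3.75
v -2.036 -0.081 -2.345
v -2.303 0.268 -3.952
v -2.731 -0.037 -2.547
v -2.835 -0.154 -4.206
v -3.263 -0.458 -2.801
v -2.957 -0.844 -4.393
v -3.385 -1.148 -2.988
v -2.61 -1.48 -4.425
v -3.038 -1.784 -3.02
v -1.957 -1.764 -4.287
v -2.385 -2.068 -2.882
v -1.304 -1.563 -4.045
v -1.732 -1.867 -2.64
v -2.26 -0.469 2.452
v -1.56 -0.13 3.08
v -2.5 -1.671 3.368
v -1.904 0.051 3.228
v -2.309 0.143 3.242
v -2.706 0.128 3.119
v -3.026 0.01 2.881
v -3.214 -0.19 2.569
v -3.236 -0.439 2.236
v -3.09 -0.693 1.941
v -2.801 -0.908 1.734
v -2.418 -1.048 1.652
v -2.007 -1.087 1.707
v -1.641 -1.019 1.892
v -1.382 -0.856 2.173
v -1.274 -0.627 2.503
v -1.337 -0.37 2.824
f 2 4 1
f 5 2 1
f 1 4 3
f 3 5 1
f 2 8 4
f 6 2 5
f 6 8 2
f 4 8 3
f 7 5 3
f 3 8 7
f 7 6 5
f 8 6 7
f 10 9 13
f 10 13 11
f 11 13 14
f 11 14 12
f 13 9 15
f 13 15 14
f 14 15 16
f 14 16 12
f 15 9 17
f 15 17 16
f 16 17 18
f 16 18 12
f 17 9 19
f 17 19 18
f 18 19 20
f 18 20 12
f 19 9 21
f 19 21 20
f 20 21 22
f 20 22 12
f 21 9 23
f 21 23 22
f 22 23 24
f 22 24 12
f 23 9 25
f 23 25 24
f 24 25 26
f 24 26 12
f 25 9 27
f 25 27 26
f 26 27 28
f 26 28 12
f 27 9 10
f 27 10 28
f 28 10 11
f 28 11 12
f 30 29 32
f 30 32 31
f 32 29 33
f 32 33 31
f 33 29 34
f 33 34 31
f 34 29 35
f 34 35 31
f 35 29 36
f 35 36 31
f 36 29 37
f 36 37 31
f 37 29 38
f 37 38 31
f 38 29 39
f 38 39 31
f 39 29 40
f 39 40 31
f 40 29 41
f 40 41 31
f 41 29 42
f 41 42 31
f 42 29 43
f 42 43 31
f 43 29 44
f 43 44 31
f 44 29 45
f 44 45 31
f 45 29 30
f 45 30 31



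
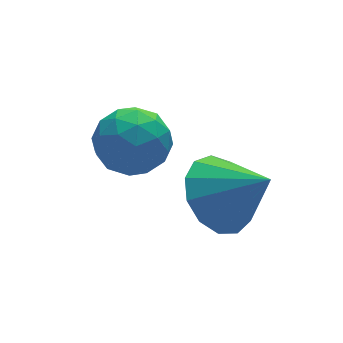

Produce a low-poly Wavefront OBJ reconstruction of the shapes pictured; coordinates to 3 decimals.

v -3.7 3.623 3.815
v -3.264 3.173 3.409
v -4.016 2.687 4.511
v -3.58 2.237 4.105
v -3.274 2.758 4.544
v -3.078 3.336 4.114
v -4.202 2.524 3.806
v -4.006 3.102 3.376
v -3.573 2.494 3.404
v -3 2.639 3.859
v -4.28 3.221 4.061
v -3.707 3.366 4.516
v -3.454 3.48 3.551
v -3.826 2.38 4.369
v -3.646 2.686 4.627
v -3.39 2.422 4.388
v -3.345 3.576 3.965
v -3.089 3.312 3.727
v -3.095 3.068 4.394
v -4.191 2.548 4.193
v -3.935 2.284 3.955
v -3.89 3.438 3.532
v -3.634 3.174 3.293
v -4.185 2.792 3.526
v -3.38 2.817 3.309
v -3.566 2.267 3.718
v -3.931 2.435 3.543
v -3.816 2.775 3.29
v -3.043 2.902 3.577
v -3.229 2.352 3.986
v -3.049 2.658 4.244
v -2.934 2.998 3.991
v -3.225 2.503 3.574
v -4.051 3.508 3.934
v -4.237 2.958 4.343
v -4.346 2.862 3.929
v -4.231 3.202 3.676
v -3.714 3.593 4.202
v -3.9 3.043 4.611
v -3.464 3.085 4.63
v -3.349 3.425 4.377
v -4.055 3.357 4.346
v -2.691 1.456 3.334
v -2.167 2.067 3.492
v -2.109 0.744 4.166
v -2.521 2.12 3.785
v -2.928 1.962 3.935
v -3.26 1.644 3.894
v -3.412 1.266 3.676
v -3.334 0.948 3.349
v -3.053 0.792 3.018
v -2.656 0.847 2.787
v -2.271 1.095 2.73
v -2.019 1.458 2.865
v -1.98 1.82 3.149
f 1 38 17
f 38 12 41
f 17 41 6
f 38 41 17
f 1 17 13
f 17 6 18
f 13 18 2
f 17 18 13
f 1 13 22
f 13 2 23
f 22 23 8
f 13 23 22
f 1 22 34
f 22 8 37
f 34 37 11
f 22 37 34
f 1 34 38
f 34 11 42
f 38 42 12
f 34 42 38
f 2 18 29
f 18 6 32
f 29 32 10
f 18 32 29
f 6 41 19
f 41 12 40
f 19 40 5
f 41 40 19
f 12 42 39
f 42 11 35
f 39 35 3
f 42 35 39
f 11 37 36
f 37 8 24
f 36 24 7
f 37 24 36
f 8 23 28
f 23 2 25
f 28 25 9
f 23 25 28
f 4 30 16
f 30 10 31
f 16 31 5
f 30 31 16
f 4 16 14
f 16 5 15
f 14 15 3
f 16 15 14
f 4 14 21
f 14 3 20
f 21 20 7
f 14 20 21
f 4 21 26
f 21 7 27
f 26 27 9
f 21 27 26
f 4 26 30
f 26 9 33
f 30 33 10
f 26 33 30
f 5 31 19
f 31 10 32
f 19 32 6
f 31 32 19
f 3 15 39
f 15 5 40
f 39 40 12
f 15 40 39
f 7 20 36
f 20 3 35
f 36 35 11
f 20 35 36
f 9 27 28
f 27 7 24
f 28 24 8
f 27 24 28
f 10 33 29
f 33 9 25
f 29 25 2
f 33 25 29
f 44 43 46
f 44 46 45
f 46 43 47
f 46 47 45
f 47 43 48
f 47 48 45
f 48 43 49
f 48 49 45
f 49 43 50
f 49 50 45
f 50 43 51
f 50 51 45
f 51 43 52
f 51 52 45
f 52 43 53
f 52 53 45
f 53 43 54
f 53 54 45
f 54 43 55
f 54 55 45
f 55 43 44
f 55 44 45



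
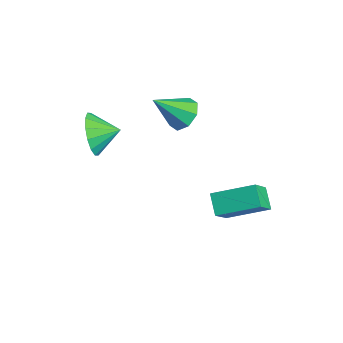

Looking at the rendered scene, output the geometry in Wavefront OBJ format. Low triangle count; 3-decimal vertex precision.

v 2.506 2.692 -2.628
v 1.75 2.893 -2.107
v 3.277 4.107 -2.057
v 2.521 4.308 -1.535
v 3.119 1.872 -1.425
v 2.363 2.073 -0.903
v 3.89 3.287 -0.853
v 3.134 3.488 -0.332
v -0.703 2.634 0.845
v -0.103 2.869 1.25
v -1.017 1.526 1.955
v -0.592 3.15 1.392
v -1.145 3.13 1.214
v -1.439 2.819 0.82
v -1.302 2.4 0.441
v -0.813 2.118 0.298
v -0.26 2.139 0.476
v 0.034 2.45 0.87
v -0.343 -1.212 1.822
v -0.08 -1.615 2.618
v 0.143 -0.348 2.098
v 0.273 -1.714 2.305
v 0.46 -1.678 1.863
v 0.433 -1.518 1.41
v 0.197 -1.275 1.068
v -0.183 -1.016 0.927
v -0.607 -0.809 1.026
v -0.959 -0.711 1.338
v -1.147 -0.746 1.78
v -1.12 -0.907 2.233
v -0.884 -1.149 2.576
v -0.504 -1.408 2.717
f 2 4 1
f 5 2 1
f 1 4 3
f 3 5 1
f 2 8 4
f 6 2 5
f 6 8 2
f 4 8 3
f 7 5 3
f 3 8 7
f 7 6 5
f 8 6 7
f 10 9 12
f 10 12 11
f 12 9 13
f 12 13 11
f 13 9 14
f 13 14 11
f 14 9 15
f 14 15 11
f 15 9 16
f 15 16 11
f 16 9 17
f 16 17 11
f 17 9 18
f 17 18 11
f 18 9 10
f 18 10 11
f 20 19 22
f 20 22 21
f 22 19 23
f 22 23 21
f 23 19 24
f 23 24 21
f 24 19 25
f 24 25 21
f 25 19 26
f 25 26 21
f 26 19 27
f 26 27 21
f 27 19 28
f 27 28 21
f 28 19 29
f 28 29 21
f 29 19 30
f 29 30 21
f 30 19 31
f 30 31 21
f 31 19 32
f 31 32 21
f 32 19 20
f 32 20 21



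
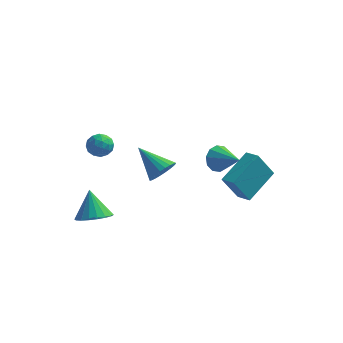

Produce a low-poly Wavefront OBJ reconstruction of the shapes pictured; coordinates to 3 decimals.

v -2.353 -1.989 3.803
v -1.669 -1.946 3.967
v -2.091 -2.594 2.873
v -1.407 -2.551 3.037
v -1.841 -2.939 3.434
v -2.003 -2.565 4.009
v -1.757 -1.975 2.831
v -1.919 -1.601 3.406
v -1.301 -1.937 3.367
v -1.353 -2.533 3.739
v -2.407 -2.007 3.101
v -2.459 -2.603 3.473
v -2.034 -1.915 3.967
v -1.726 -2.625 2.873
v -1.981 -2.853 3.106
v -1.579 -2.828 3.203
v -2.23 -2.279 3.991
v -1.829 -2.253 4.088
v -1.93 -2.837 3.774
v -1.931 -2.287 2.752
v -1.53 -2.261 2.849
v -2.181 -1.712 3.637
v -1.779 -1.687 3.734
v -1.83 -1.703 3.066
v -1.416 -1.884 3.711
v -1.262 -2.239 3.164
v -1.467 -1.901 3.043
v -1.562 -1.681 3.381
v -1.446 -2.234 3.93
v -1.292 -2.59 3.383
v -1.547 -2.818 3.616
v -1.643 -2.598 3.954
v -1.23 -2.229 3.577
v -2.468 -1.95 3.457
v -2.314 -2.306 2.91
v -2.117 -1.942 2.886
v -2.213 -1.722 3.224
v -2.498 -2.301 3.676
v -2.344 -2.656 3.129
v -2.198 -2.859 3.459
v -2.293 -2.639 3.797
v -2.53 -2.311 3.263
v -1.997 -2.989 -1.246
v -1.129 -2.647 -1.132
v -2.443 -2.331 0.166
v -1.324 -2.339 -1.337
v -1.653 -2.16 -1.524
v -2.049 -2.145 -1.656
v -2.436 -2.297 -1.707
v -2.735 -2.586 -1.666
v -2.889 -2.955 -1.543
v -2.866 -3.331 -1.36
v -2.671 -3.639 -1.155
v -2.342 -3.818 -0.968
v -1.946 -3.833 -0.836
v -1.559 -3.681 -0.785
v -1.26 -3.392 -0.826
v -1.106 -3.023 -0.949
v 3.198 0.238 1.841
v 3.599 0.372 1.174
v 4.422 -0.458 2.439
v 3.67 0.752 1.472
v 3.56 0.936 1.911
v 3.312 0.853 2.323
v 3.02 0.535 2.551
v 2.796 0.104 2.508
v 2.725 -0.277 2.21
v 2.835 -0.461 1.771
v 3.083 -0.378 1.359
v 3.375 -0.06 1.131
v 0.072 1.326 -0.505
v 0.597 1.454 0.138
v -1.392 1.954 0.565
v 0.611 1.744 -0.014
v 0.542 1.97 -0.241
v 0.402 2.098 -0.508
v 0.211 2.109 -0.775
v -0 2.001 -1
v -0.201 1.789 -1.151
v -0.359 1.507 -1.203
v -0.453 1.198 -1.148
v -0.466 0.908 -0.996
v -0.397 0.681 -0.77
v -0.257 0.553 -0.503
v -0.067 0.542 -0.236
v 0.145 0.651 -0.01
v 0.345 0.862 0.14
v 0.504 1.144 0.192
v 3.592 2.497 -2.431
v 2.9 1.947 -0.909
v 4.36 4.248 -1.449
v 3.668 3.698 0.074
v 4.312 2.082 -2.254
v 3.62 1.532 -0.731
v 5.08 3.833 -1.271
v 4.388 3.283 0.251
f 1 38 17
f 38 12 41
f 17 41 6
f 38 41 17
f 1 17 13
f 17 6 18
f 13 18 2
f 17 18 13
f 1 13 22
f 13 2 23
f 22 23 8
f 13 23 22
f 1 22 34
f 22 8 37
f 34 37 11
f 22 37 34
f 1 34 38
f 34 11 42
f 38 42 12
f 34 42 38
f 2 18 29
f 18 6 32
f 29 32 10
f 18 32 29
f 6 41 19
f 41 12 40
f 19 40 5
f 41 40 19
f 12 42 39
f 42 11 35
f 39 35 3
f 42 35 39
f 11 37 36
f 37 8 24
f 36 24 7
f 37 24 36
f 8 23 28
f 23 2 25
f 28 25 9
f 23 25 28
f 4 30 16
f 30 10 31
f 16 31 5
f 30 31 16
f 4 16 14
f 16 5 15
f 14 15 3
f 16 15 14
f 4 14 21
f 14 3 20
f 21 20 7
f 14 20 21
f 4 21 26
f 21 7 27
f 26 27 9
f 21 27 26
f 4 26 30
f 26 9 33
f 30 33 10
f 26 33 30
f 5 31 19
f 31 10 32
f 19 32 6
f 31 32 19
f 3 15 39
f 15 5 40
f 39 40 12
f 15 40 39
f 7 20 36
f 20 3 35
f 36 35 11
f 20 35 36
f 9 27 28
f 27 7 24
f 28 24 8
f 27 24 28
f 10 33 29
f 33 9 25
f 29 25 2
f 33 25 29
f 44 43 46
f 44 46 45
f 46 43 47
f 46 47 45
f 47 43 48
f 47 48 45
f 48 43 49
f 48 49 45
f 49 43 50
f 49 50 45
f 50 43 51
f 50 51 45
f 51 43 52
f 51 52 45
f 52 43 53
f 52 53 45
f 53 43 54
f 53 54 45
f 54 43 55
f 54 55 45
f 55 43 56
f 55 56 45
f 56 43 57
f 56 57 45
f 57 43 58
f 57 58 45
f 58 43 44
f 58 44 45
f 60 59 62
f 60 62 61
f 62 59 63
f 62 63 61
f 63 59 64
f 63 64 61
f 64 59 65
f 64 65 61
f 65 59 66
f 65 66 61
f 66 59 67
f 66 67 61
f 67 59 68
f 67 68 61
f 68 59 69
f 68 69 61
f 69 59 70
f 69 70 61
f 70 59 60
f 70 60 61
f 72 71 74
f 72 74 73
f 74 71 75
f 74 75 73
f 75 71 76
f 75 76 73
f 76 71 77
f 76 77 73
f 77 71 78
f 77 78 73
f 78 71 79
f 78 79 73
f 79 71 80
f 79 80 73
f 80 71 81
f 80 81 73
f 81 71 82
f 81 82 73
f 82 71 83
f 82 83 73
f 83 71 84
f 83 84 73
f 84 71 85
f 84 85 73
f 85 71 86
f 85 86 73
f 86 71 87
f 86 87 73
f 87 71 88
f 87 88 73
f 88 71 72
f 88 72 73
f 90 92 89
f 93 90 89
f 89 92 91
f 91 93 89
f 90 96 92
f 94 90 93
f 94 96 90
f 92 96 91
f 95 93 91
f 91 96 95
f 95 94 93
f 96 94 95



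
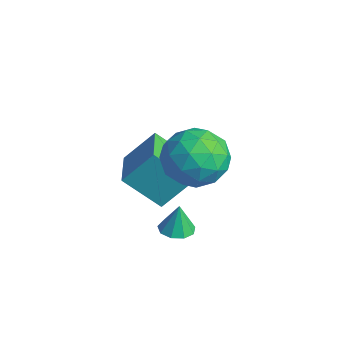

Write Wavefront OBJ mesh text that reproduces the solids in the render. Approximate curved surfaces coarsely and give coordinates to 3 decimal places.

v -4.396 -3.61 -0.157
v -4.067 -2.606 0.964
v -3.535 -2.626 -1.29
v -3.206 -1.622 -0.17
v -2.874 -4.518 0.21
v -2.545 -3.514 1.33
v -2.013 -3.534 -0.924
v -1.684 -2.53 0.197
v -1.333 -3.367 -1.587
v -0.91 -3.817 -1.535
v -1.347 -3.253 -0.493
v -0.717 -3.44 -1.571
v -0.813 -3.029 -1.615
v -1.152 -2.776 -1.646
v -1.576 -2.799 -1.649
v -1.886 -3.088 -1.623
v -1.937 -3.507 -1.58
v -1.705 -3.86 -1.541
v -1.3 -3.982 -1.523
v -0.603 -2.089 2.633
v 0.448 -2.574 2.417
v -1.368 -3.826 2.803
v -0.317 -4.311 2.587
v -0.502 -3.731 3.595
v -0.029 -2.658 3.49
v -0.891 -3.742 1.73
v -0.418 -2.669 1.625
v 0.27 -3.596 1.858
v 0.511 -3.589 3.011
v -1.431 -2.811 2.209
v -1.19 -2.804 3.362
v -0.01 -2.179 2.51
v -0.91 -4.221 2.71
v -1.019 -3.88 3.303
v -0.401 -4.165 3.175
v -0.29 -2.229 3.141
v 0.327 -2.513 3.014
v -0.231 -3.193 3.706
v -1.247 -3.887 2.206
v -0.63 -4.171 2.079
v -0.519 -2.235 2.045
v 0.099 -2.52 1.917
v -0.689 -3.207 1.514
v 0.503 -3.065 2.055
v 0.053 -4.085 2.155
v -0.284 -3.751 1.651
v -0.006 -3.12 1.589
v 0.645 -3.061 2.732
v 0.195 -4.081 2.832
v 0.086 -3.741 3.425
v 0.364 -3.11 3.363
v 0.54 -3.661 2.404
v -1.115 -2.319 2.388
v -1.565 -3.339 2.488
v -1.284 -3.29 1.857
v -1.006 -2.659 1.795
v -0.973 -2.315 3.065
v -1.423 -3.335 3.165
v -0.914 -3.28 3.631
v -0.636 -2.649 3.569
v -1.46 -2.739 2.816
f 2 4 1
f 5 2 1
f 1 4 3
f 3 5 1
f 2 8 4
f 6 2 5
f 6 8 2
f 4 8 3
f 7 5 3
f 3 8 7
f 7 6 5
f 8 6 7
f 10 9 12
f 10 12 11
f 12 9 13
f 12 13 11
f 13 9 14
f 13 14 11
f 14 9 15
f 14 15 11
f 15 9 16
f 15 16 11
f 16 9 17
f 16 17 11
f 17 9 18
f 17 18 11
f 18 9 19
f 18 19 11
f 19 9 10
f 19 10 11
f 20 57 36
f 57 31 60
f 36 60 25
f 57 60 36
f 20 36 32
f 36 25 37
f 32 37 21
f 36 37 32
f 20 32 41
f 32 21 42
f 41 42 27
f 32 42 41
f 20 41 53
f 41 27 56
f 53 56 30
f 41 56 53
f 20 53 57
f 53 30 61
f 57 61 31
f 53 61 57
f 21 37 48
f 37 25 51
f 48 51 29
f 37 51 48
f 25 60 38
f 60 31 59
f 38 59 24
f 60 59 38
f 31 61 58
f 61 30 54
f 58 54 22
f 61 54 58
f 30 56 55
f 56 27 43
f 55 43 26
f 56 43 55
f 27 42 47
f 42 21 44
f 47 44 28
f 42 44 47
f 23 49 35
f 49 29 50
f 35 50 24
f 49 50 35
f 23 35 33
f 35 24 34
f 33 34 22
f 35 34 33
f 23 33 40
f 33 22 39
f 40 39 26
f 33 39 40
f 23 40 45
f 40 26 46
f 45 46 28
f 40 46 45
f 23 45 49
f 45 28 52
f 49 52 29
f 45 52 49
f 24 50 38
f 50 29 51
f 38 51 25
f 50 51 38
f 22 34 58
f 34 24 59
f 58 59 31
f 34 59 58
f 26 39 55
f 39 22 54
f 55 54 30
f 39 54 55
f 28 46 47
f 46 26 43
f 47 43 27
f 46 43 47
f 29 52 48
f 52 28 44
f 48 44 21
f 52 44 48



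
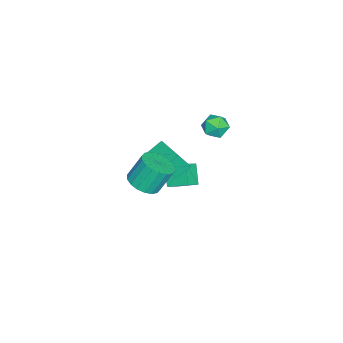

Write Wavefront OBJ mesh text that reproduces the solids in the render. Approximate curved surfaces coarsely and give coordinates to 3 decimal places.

v 3.537 -3.111 1.335
v 4.234 -2.432 1.224
v 3.801 -1.749 2.673
v 3.103 -2.429 2.785
v 3.888 -2.248 1.033
v 3.455 -1.565 2.483
v 3.472 -2.234 0.903
v 3.039 -1.552 2.352
v 3.069 -2.395 0.858
v 2.636 -1.712 2.307
v 2.758 -2.697 0.907
v 2.325 -2.014 2.357
v 2.602 -3.081 1.042
v 2.169 -2.398 2.491
v 2.631 -3.472 1.234
v 2.198 -2.789 2.684
v 2.839 -3.791 1.447
v 2.406 -3.108 2.896
v 3.185 -3.975 1.637
v 2.752 -3.292 3.087
v 3.601 -3.988 1.768
v 3.168 -3.306 3.217
v 4.004 -3.828 1.813
v 3.571 -3.145 3.262
v 4.315 -3.526 1.763
v 3.882 -2.843 3.213
v 4.471 -3.142 1.629
v 4.038 -2.459 3.078
v 4.442 -2.751 1.436
v 4.009 -2.068 2.886
v -2.07 -3.805 -2.619
v -1.986 -2.569 -1.989
v -2.853 -3.452 -3.206
v -2.768 -2.216 -2.576
v -1.172 -3.384 -3.564
v -1.087 -2.148 -2.934
v -1.954 -3.031 -4.151
v -1.87 -1.795 -3.521
v -4.11 -0.977 -0.505
v -3.257 -0.985 -0.322
v -4.343 -1.895 0.542
v -3.49 -1.903 0.725
v -3.964 -1.187 0.883
v -3.82 -0.62 0.236
v -3.78 -2.26 -0.016
v -3.636 -1.693 -0.663
v -3.053 -1.778 -0.019
v -3.167 -1.115 0.537
v -4.433 -1.765 -0.317
v -4.547 -1.102 0.239
v -1.14 -3.775 -1.54
v -0.73 -4.373 -0.366
v -1.877 -3.193 -0.987
v -1.467 -3.791 0.187
v 0.127 -2.409 -1.287
v 0.537 -3.007 -0.113
v -0.61 -1.827 -0.734
v -0.2 -2.425 0.44
f 2 1 5
f 2 5 3
f 3 5 6
f 3 6 4
f 5 1 7
f 5 7 6
f 6 7 8
f 6 8 4
f 7 1 9
f 7 9 8
f 8 9 10
f 8 10 4
f 9 1 11
f 9 11 10
f 10 11 12
f 10 12 4
f 11 1 13
f 11 13 12
f 12 13 14
f 12 14 4
f 13 1 15
f 13 15 14
f 14 15 16
f 14 16 4
f 15 1 17
f 15 17 16
f 16 17 18
f 16 18 4
f 17 1 19
f 17 19 18
f 18 19 20
f 18 20 4
f 19 1 21
f 19 21 20
f 20 21 22
f 20 22 4
f 21 1 23
f 21 23 22
f 22 23 24
f 22 24 4
f 23 1 25
f 23 25 24
f 24 25 26
f 24 26 4
f 25 1 27
f 25 27 26
f 26 27 28
f 26 28 4
f 27 1 29
f 27 29 28
f 28 29 30
f 28 30 4
f 29 1 2
f 29 2 30
f 30 2 3
f 30 3 4
f 32 34 31
f 35 32 31
f 31 34 33
f 33 35 31
f 32 38 34
f 36 32 35
f 36 38 32
f 34 38 33
f 37 35 33
f 33 38 37
f 37 36 35
f 38 36 37
f 39 50 44
f 39 44 40
f 39 40 46
f 39 46 49
f 39 49 50
f 40 44 48
f 44 50 43
f 50 49 41
f 49 46 45
f 46 40 47
f 42 48 43
f 42 43 41
f 42 41 45
f 42 45 47
f 42 47 48
f 43 48 44
f 41 43 50
f 45 41 49
f 47 45 46
f 48 47 40
f 52 54 51
f 55 52 51
f 51 54 53
f 53 55 51
f 52 58 54
f 56 52 55
f 56 58 52
f 54 58 53
f 57 55 53
f 53 58 57
f 57 56 55
f 58 56 57

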